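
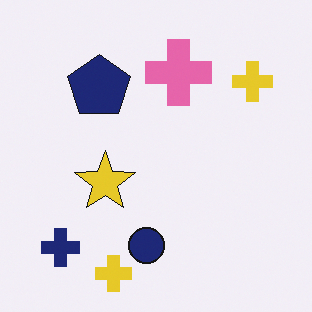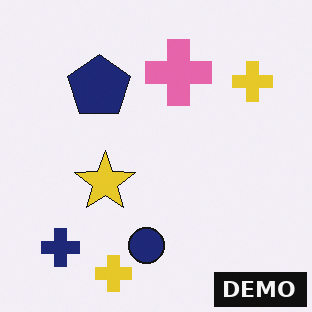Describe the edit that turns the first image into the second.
This is the original image watermarked with the text "DEMO" in the lower-right corner.

A dark label reading "DEMO" appears in the lower-right corner.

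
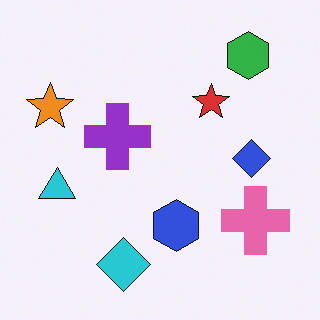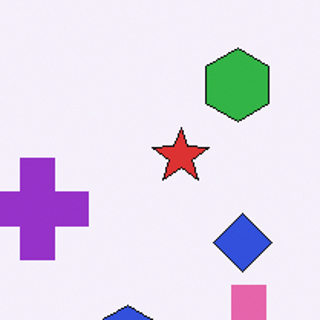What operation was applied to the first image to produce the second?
It was cropped to a modestly smaller region and rescaled.

The visible shapes are larger and the field of view is narrower; shapes near the original edges may be partly or wholly outside the frame — a crop-and-rescale.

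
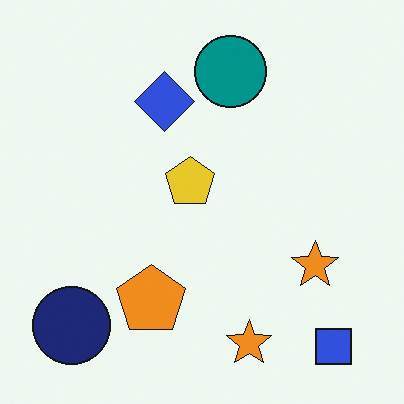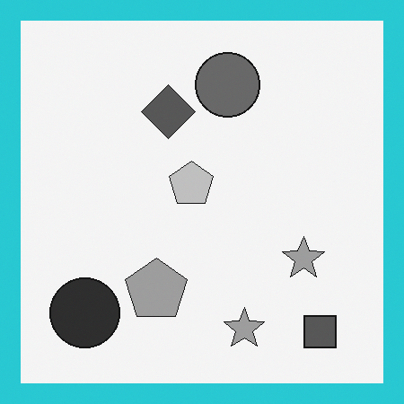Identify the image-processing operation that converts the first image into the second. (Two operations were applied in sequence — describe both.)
The transformation is: converted to grayscale, then framed with a cyan border.

All color is removed — every shape is now a shade of grey. A solid cyan frame runs around the edge of the second image, with the content slightly shrunk inside it.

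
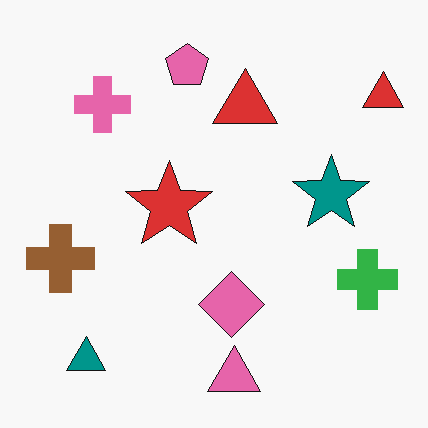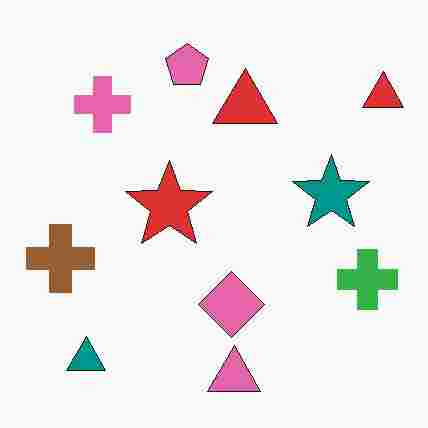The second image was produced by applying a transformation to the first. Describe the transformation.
The image was degraded with heavy JPEG compression.

Blocky 8×8 compression artifacts appear around shape edges and the flat background shows ringing — characteristic JPEG degradation.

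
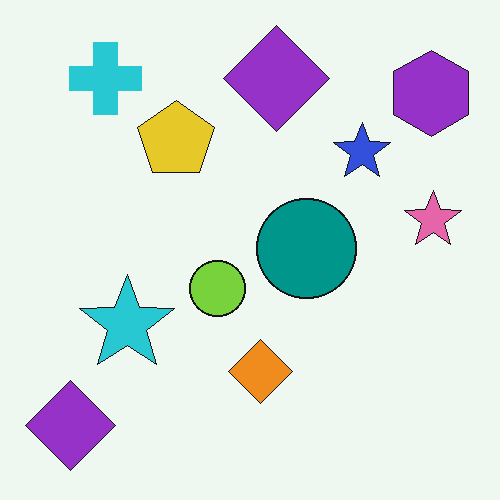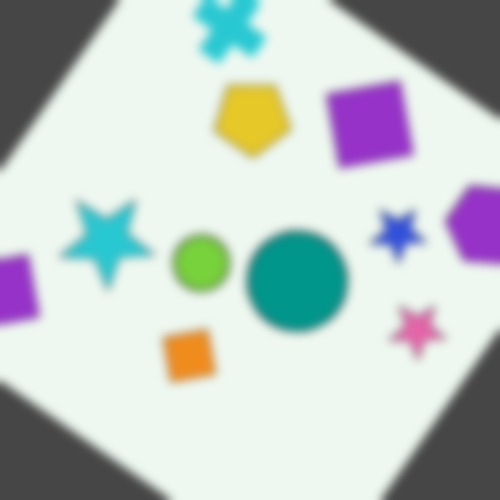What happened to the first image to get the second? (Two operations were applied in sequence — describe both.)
It was rotated clockwise by a large amount — several tens of degrees, then heavily blurred.

Every shape is tilted by the same angle and the image corners show triangular fill wedges — a whole-image rotation by a non-right angle. Shape edges and outlines are uniformly softened across the whole image.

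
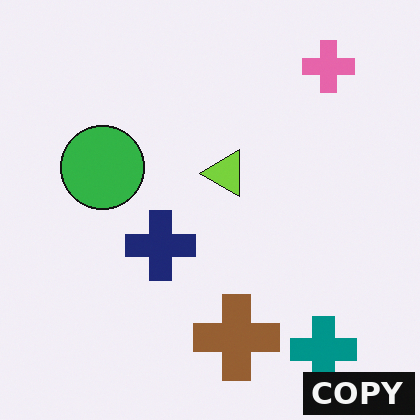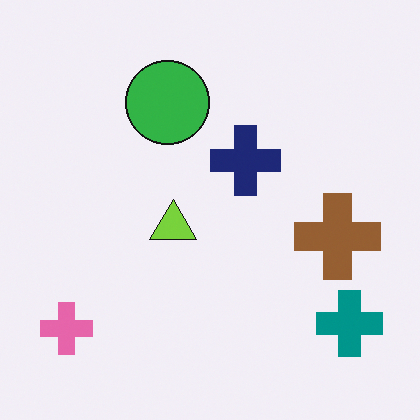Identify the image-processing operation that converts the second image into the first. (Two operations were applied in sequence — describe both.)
This is the original image transposed (reflected across the top-left ↔ bottom-right diagonal), then watermarked with the text "COPY" in the lower-right corner.

Shapes have swapped their row and column positions — what was in the top-right is now in the bottom-left — a diagonal reflection. A dark label reading "COPY" appears in the lower-right corner.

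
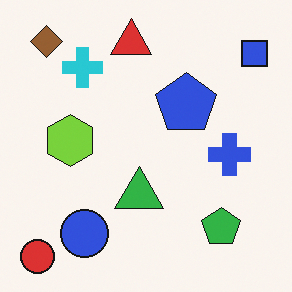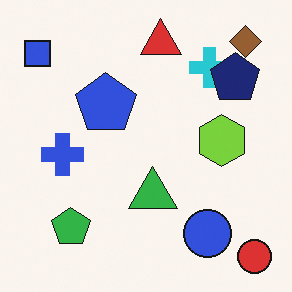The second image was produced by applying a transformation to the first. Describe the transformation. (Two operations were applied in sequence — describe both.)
This is the original image flipped horizontally (left ↔ right), then overlaid with an additional navy pentagon.

The red circle is in the bottom-left of the first image and the bottom-right of the second — shapes on opposite sides of the vertical midline have swapped in a mirror flip. A navy pentagon appears in the second image that is absent from the first.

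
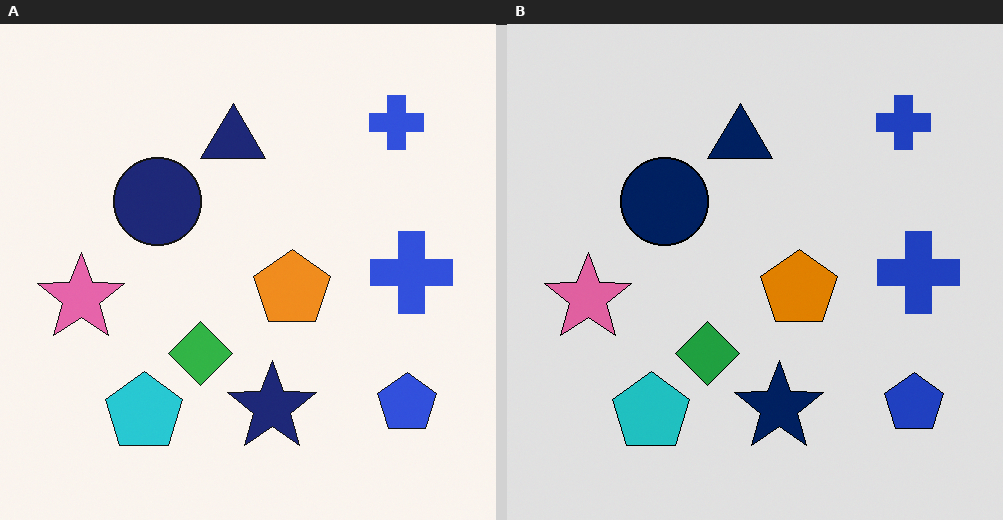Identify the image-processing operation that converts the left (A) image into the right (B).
Posterized to a reduced palette.

Each flat color has snapped to a coarser quantized level — most visibly, the near-white background has dropped to a flat grey.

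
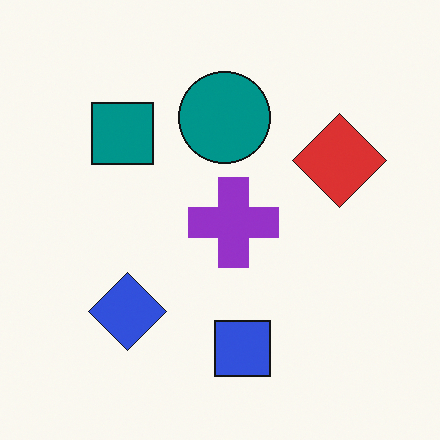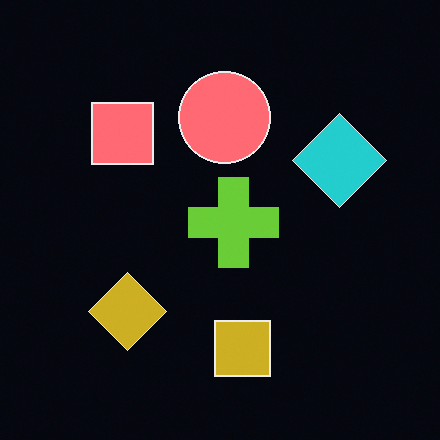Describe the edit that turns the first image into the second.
It was color-inverted (negative).

The light background has become dark and every shape's color is its complement — a photographic negative.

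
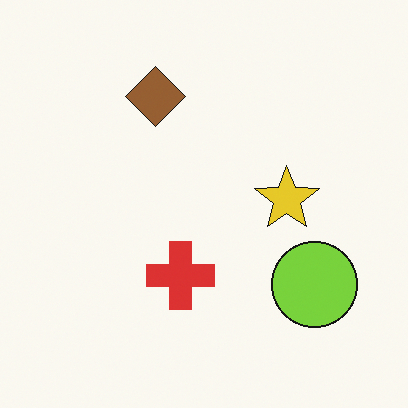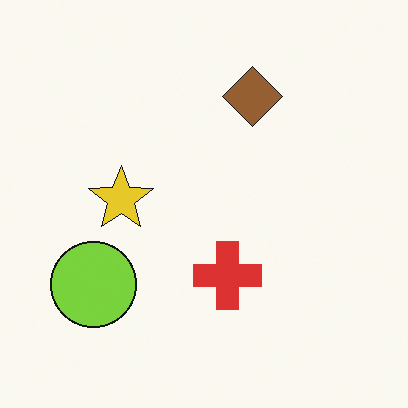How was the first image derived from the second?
The image was flipped horizontally (left ↔ right).

The lime circle is in the bottom-left of the second image and the bottom-right of the first — shapes on opposite sides of the vertical midline have swapped in a mirror flip.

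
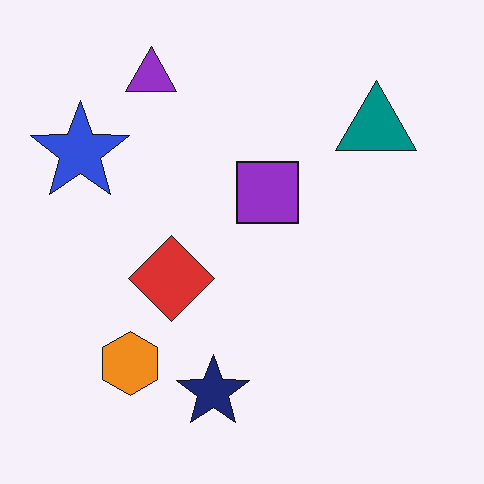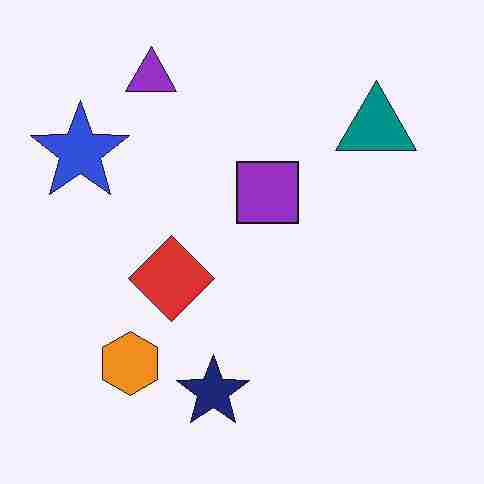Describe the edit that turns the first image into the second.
The transformation is: degraded with heavy JPEG compression.

Blocky 8×8 compression artifacts appear around shape edges and the flat background shows ringing — characteristic JPEG degradation.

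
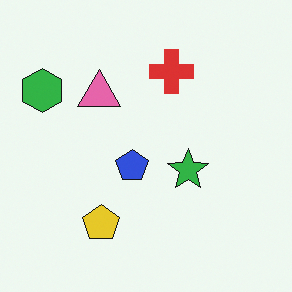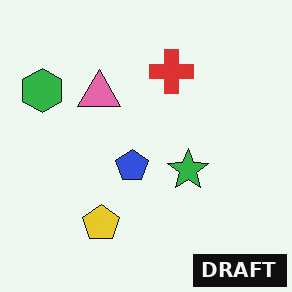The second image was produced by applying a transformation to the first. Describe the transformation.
The transformation is: watermarked with the text "DRAFT" in the lower-right corner.

A dark label reading "DRAFT" appears in the lower-right corner.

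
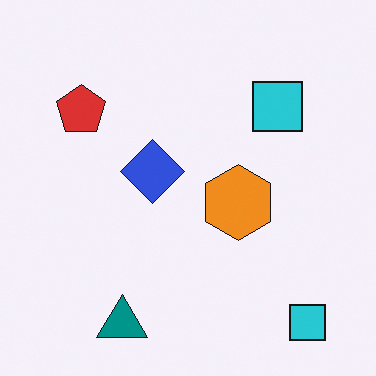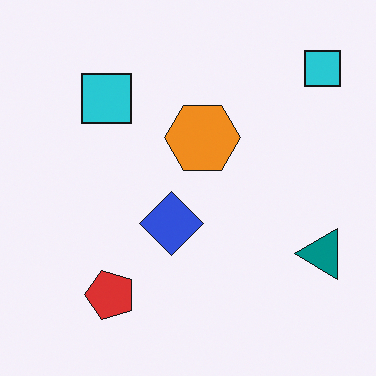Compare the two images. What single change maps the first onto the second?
It was rotated 90° counter-clockwise.

The teal triangle sits in the bottom-left of the first image and the bottom-right of the second — consistent with a whole-image 90° counter-clockwise rotation.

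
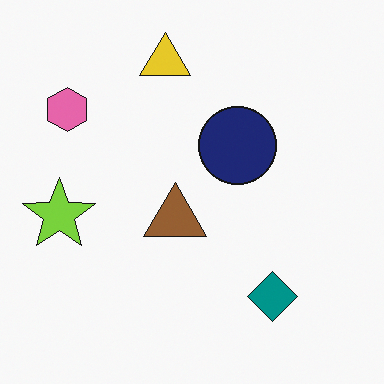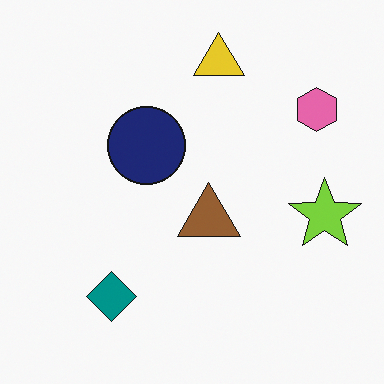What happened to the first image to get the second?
The second image is the first flipped horizontally (left ↔ right).

The lime star is in the left of the first image and the right of the second — shapes on opposite sides of the vertical midline have swapped in a mirror flip.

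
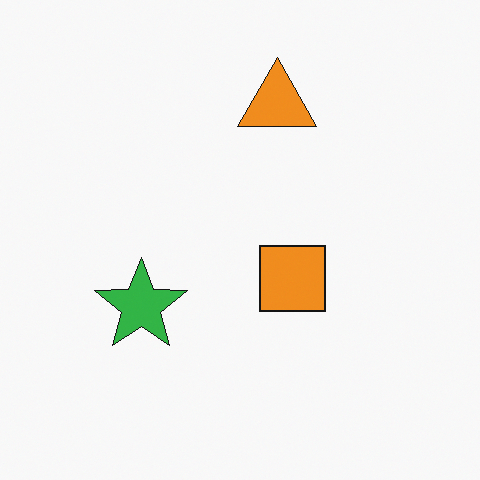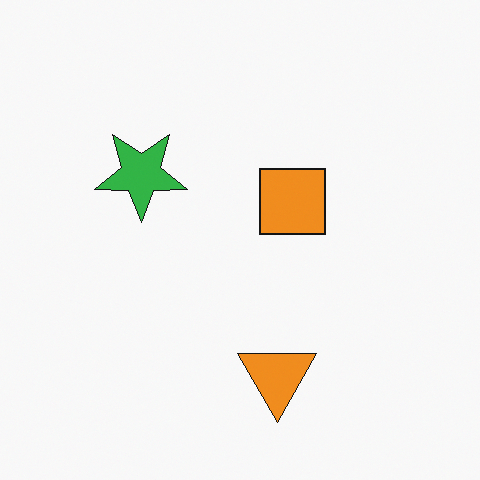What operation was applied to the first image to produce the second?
Flipped vertically (top ↔ bottom).

The orange triangle is in the top of the first image and the bottom of the second — shapes on opposite sides of the horizontal midline have swapped in a mirror flip.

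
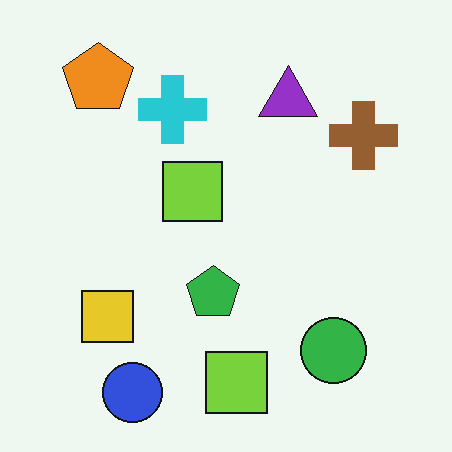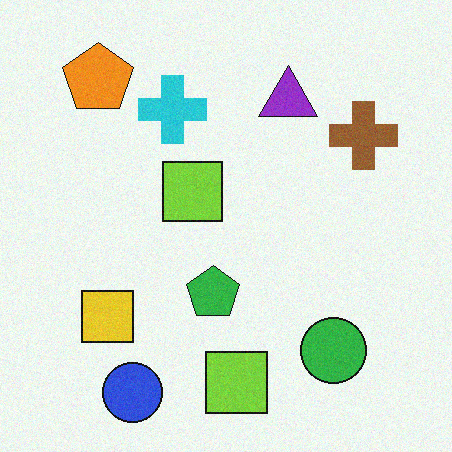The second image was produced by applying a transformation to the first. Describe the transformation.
Degraded with light additive noise.

Random speckle covers the whole image, including the flat background.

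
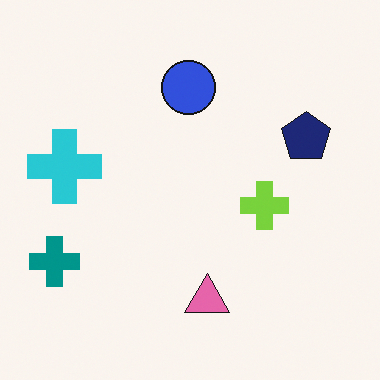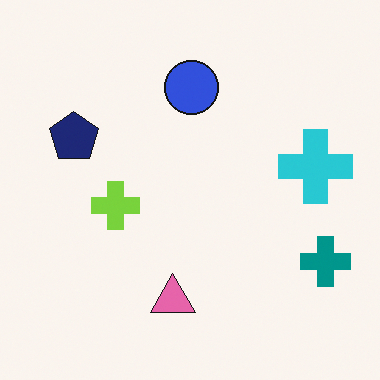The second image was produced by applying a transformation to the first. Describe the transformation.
It was flipped horizontally (left ↔ right).

The teal cross is in the bottom-left of the first image and the bottom-right of the second — shapes on opposite sides of the vertical midline have swapped in a mirror flip.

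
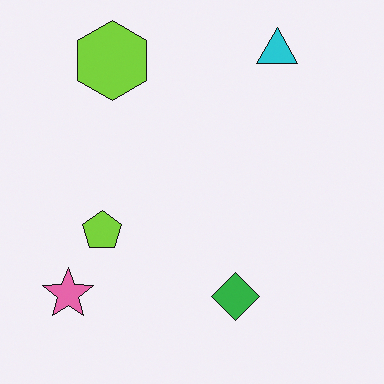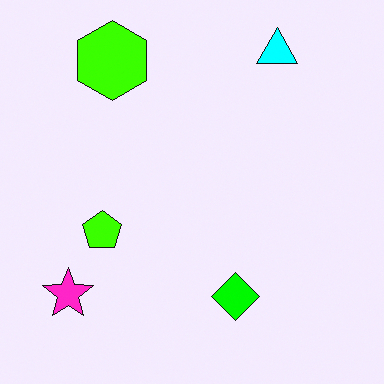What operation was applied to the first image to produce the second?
The transformation is: made much more vivid (saturation change).

All colors are more vivid — a global saturation change.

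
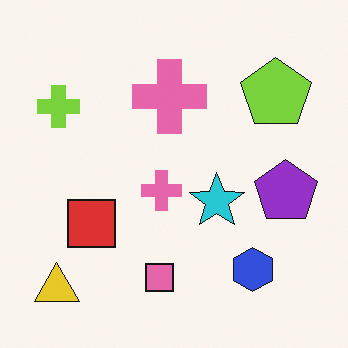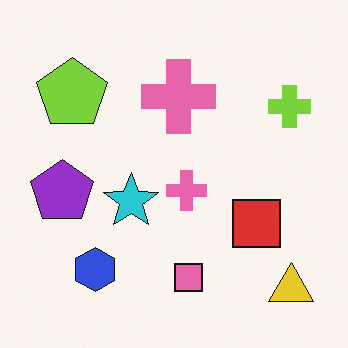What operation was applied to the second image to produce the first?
Flipped horizontally (left ↔ right).

The yellow triangle is in the bottom-right of the second image and the bottom-left of the first — shapes on opposite sides of the vertical midline have swapped in a mirror flip.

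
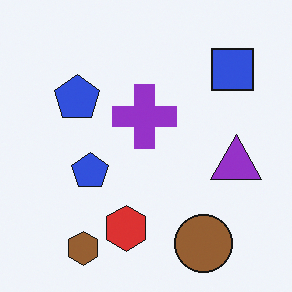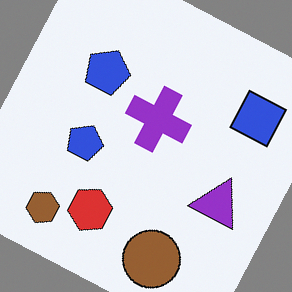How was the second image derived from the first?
It was rotated clockwise by a clearly visible amount.

Every shape is tilted by the same angle and the image corners show triangular fill wedges — a whole-image rotation by a non-right angle.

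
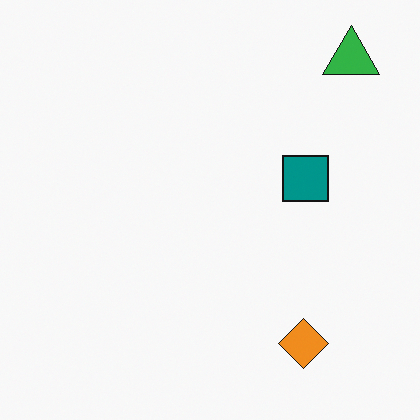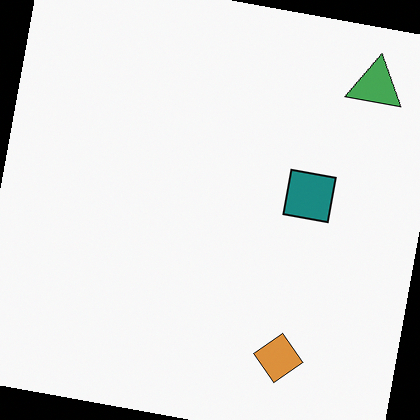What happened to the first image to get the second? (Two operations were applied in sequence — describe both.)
It was slightly desaturated, then rotated clockwise by a slight angle.

All colors are more muted and greyish — a global saturation change. Every shape is tilted by the same angle and the image corners show triangular fill wedges — a whole-image rotation by a non-right angle.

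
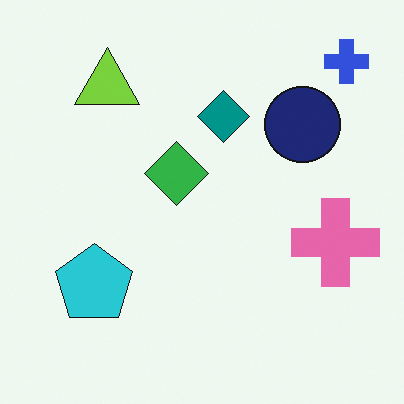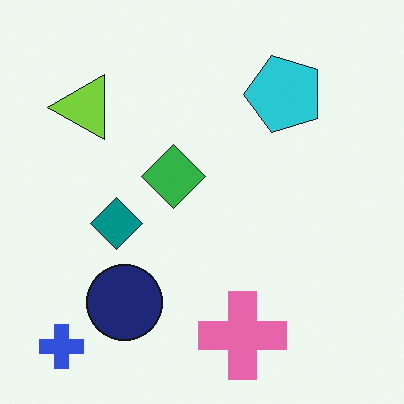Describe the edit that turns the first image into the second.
The transformation is: transposed (reflected across the top-left ↔ bottom-right diagonal).

Shapes have swapped their row and column positions — what was in the top-right is now in the bottom-left — a diagonal reflection.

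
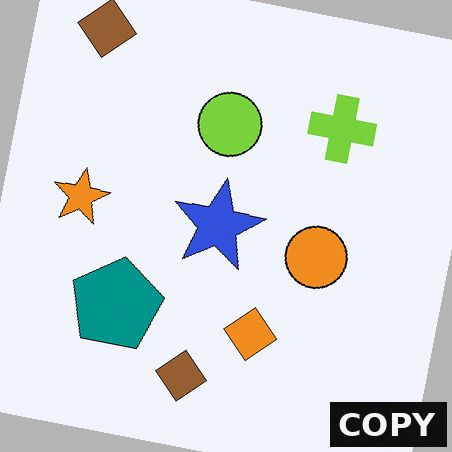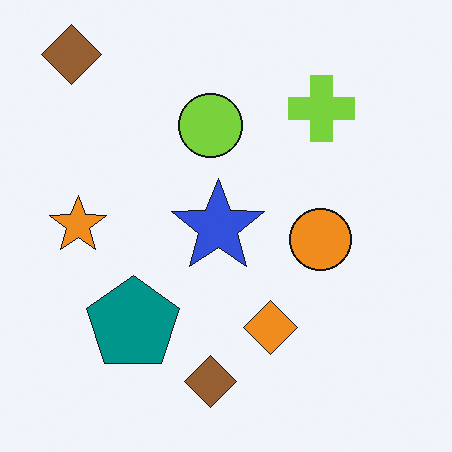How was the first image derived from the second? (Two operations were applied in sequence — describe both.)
This is the original image rotated clockwise by a slight angle, then watermarked with the text "COPY" in the lower-right corner.

Every shape is tilted by the same angle and the image corners show triangular fill wedges — a whole-image rotation by a non-right angle. A dark label reading "COPY" appears in the lower-right corner.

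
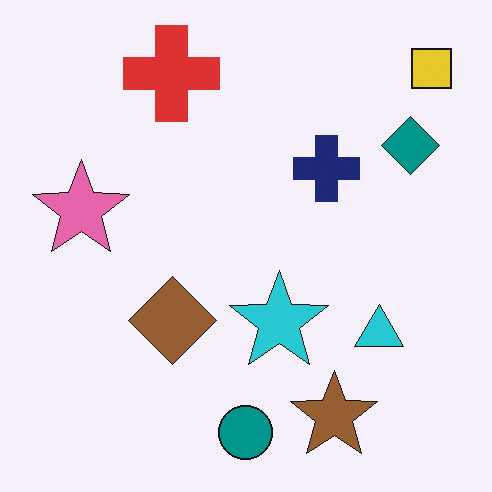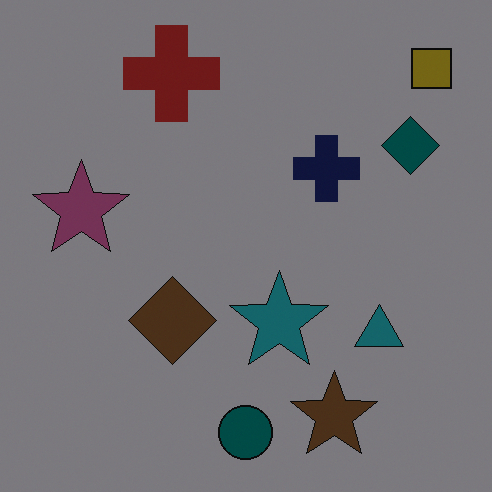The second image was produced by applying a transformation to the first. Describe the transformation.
The image was noticeably darkened.

Every pixel — background and shapes alike — is uniformly darkened.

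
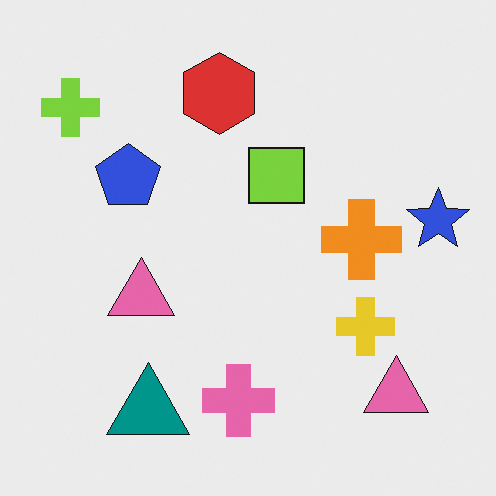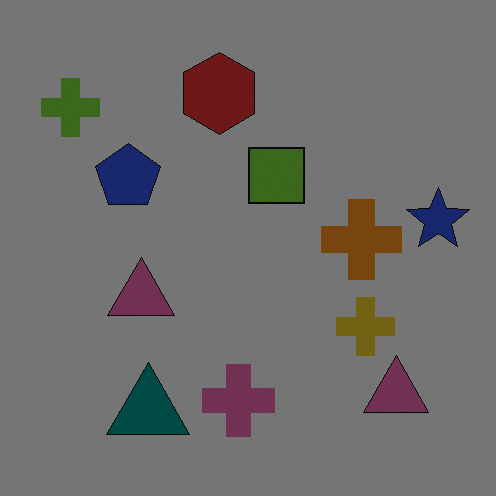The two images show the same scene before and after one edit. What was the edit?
It was darkened a lot.

Every pixel — background and shapes alike — is uniformly darkened.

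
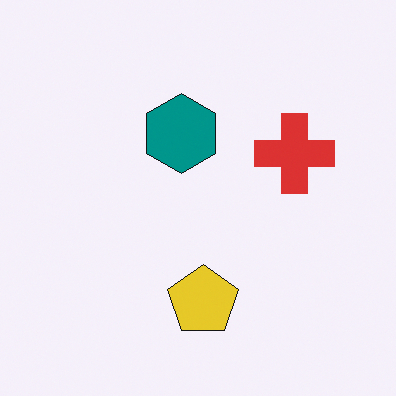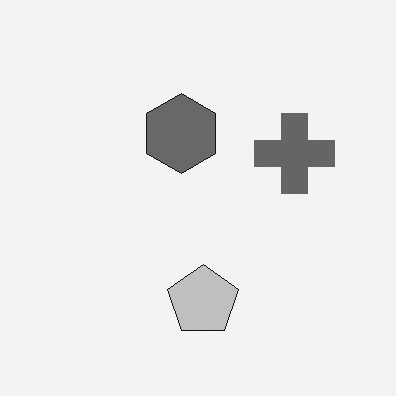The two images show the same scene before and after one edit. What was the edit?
The second image is the first converted to grayscale.

All color is removed — every shape is now a shade of grey.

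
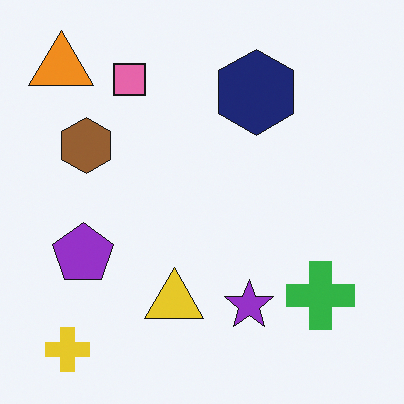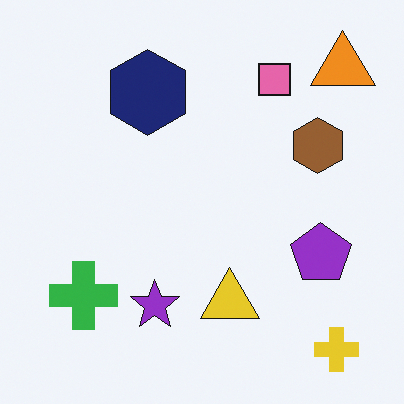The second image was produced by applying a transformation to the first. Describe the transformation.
Flipped horizontally (left ↔ right).

The orange triangle is in the top-left of the first image and the top-right of the second — shapes on opposite sides of the vertical midline have swapped in a mirror flip.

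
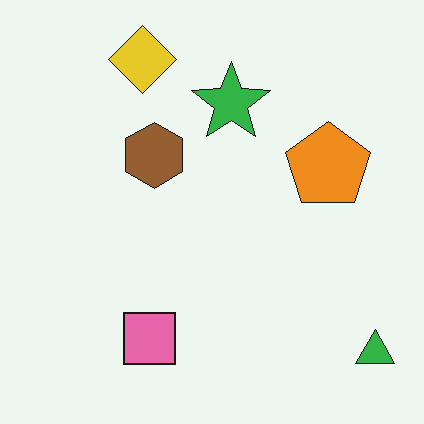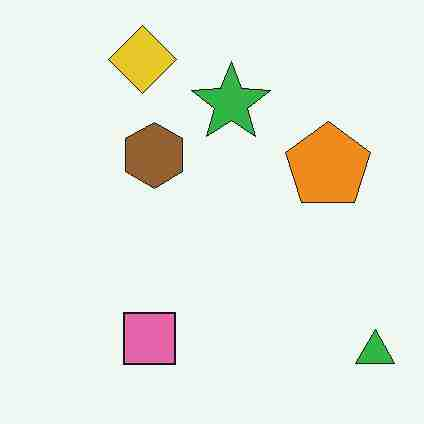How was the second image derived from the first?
Degraded with heavy JPEG compression.

Blocky 8×8 compression artifacts appear around shape edges and the flat background shows ringing — characteristic JPEG degradation.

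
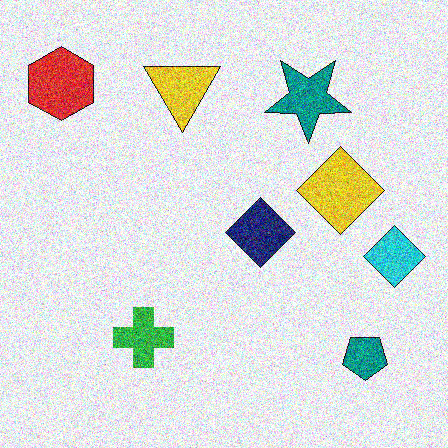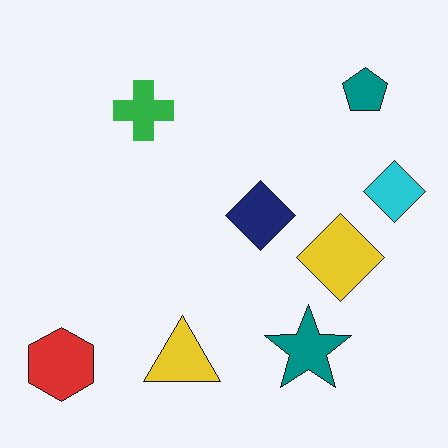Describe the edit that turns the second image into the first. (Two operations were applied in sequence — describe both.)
The transformation is: degraded with strong gaussian noise, then flipped vertically (top ↔ bottom).

Random speckle covers the whole image, including the flat background. The red hexagon is in the bottom-left of the second image and the top-left of the first — shapes on opposite sides of the horizontal midline have swapped in a mirror flip.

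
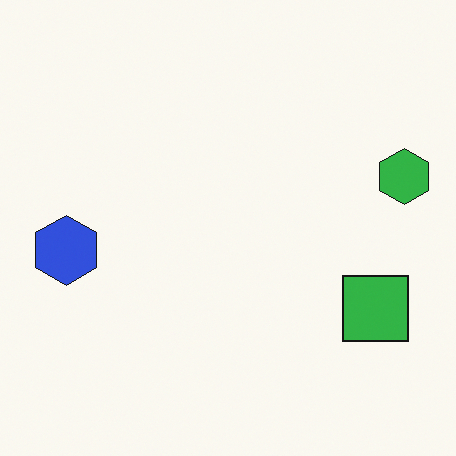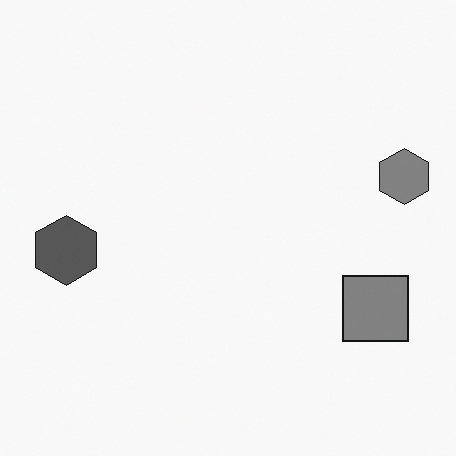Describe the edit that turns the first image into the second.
It was converted to grayscale.

All color is removed — every shape is now a shade of grey.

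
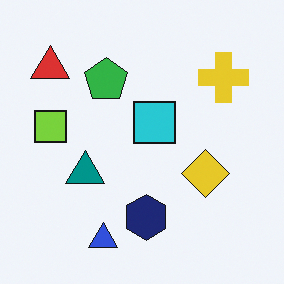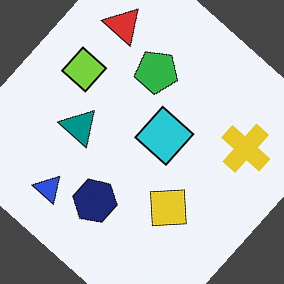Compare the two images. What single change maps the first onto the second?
The second image is the first rotated clockwise by a large amount — several tens of degrees.

Every shape is tilted by the same angle and the image corners show triangular fill wedges — a whole-image rotation by a non-right angle.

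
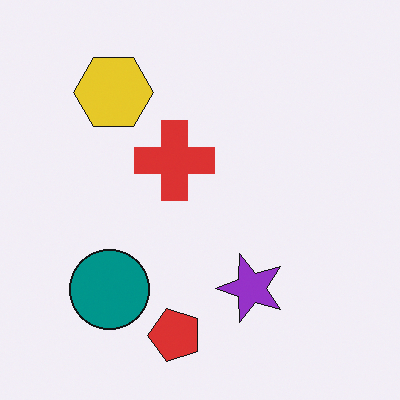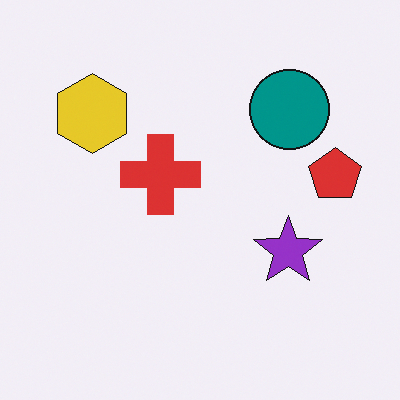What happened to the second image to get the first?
The image was transposed (reflected across the top-left ↔ bottom-right diagonal).

Shapes have swapped their row and column positions — what was in the top-right is now in the bottom-left — a diagonal reflection.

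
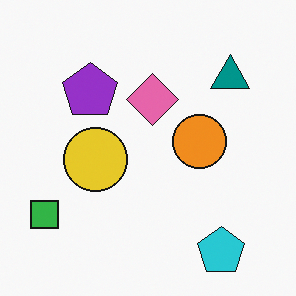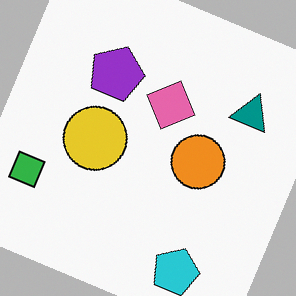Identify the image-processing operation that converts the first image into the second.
This is the original image rotated clockwise by a moderate amount.

Every shape is tilted by the same angle and the image corners show triangular fill wedges — a whole-image rotation by a non-right angle.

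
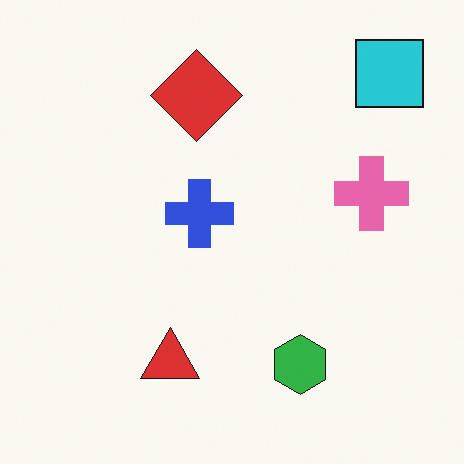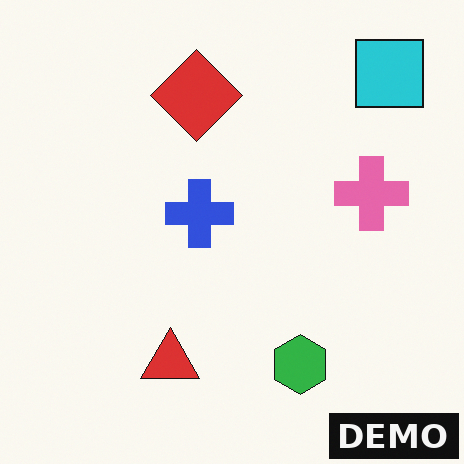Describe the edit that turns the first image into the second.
It was watermarked with the text "DEMO" in the lower-right corner.

A dark label reading "DEMO" appears in the lower-right corner.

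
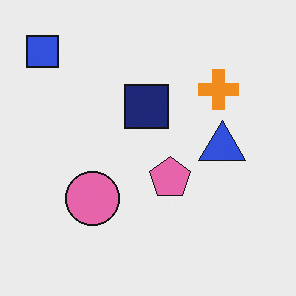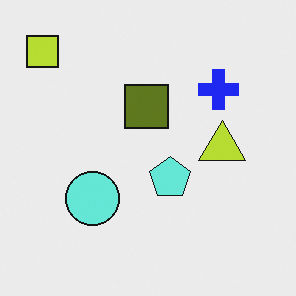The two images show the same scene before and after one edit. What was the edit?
It was hue-shifted by a large amount.

Every shape's color has rotated by the same amount around the hue wheel — a uniform hue shift.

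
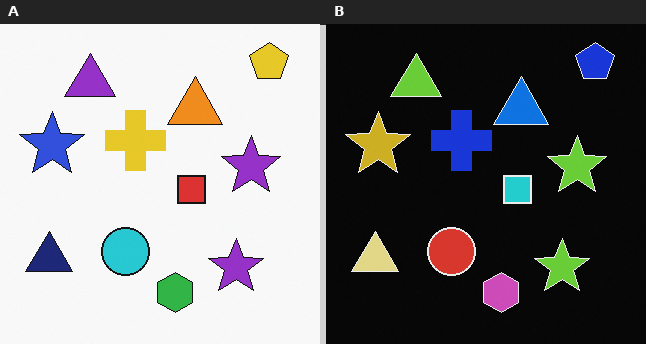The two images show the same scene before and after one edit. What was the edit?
It was color-inverted (negative).

The light background has become dark and every shape's color is its complement — a photographic negative.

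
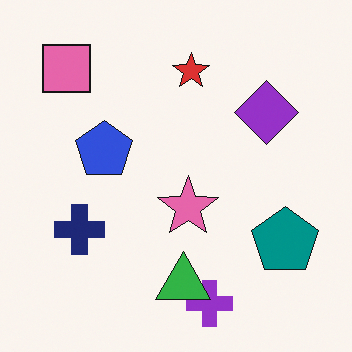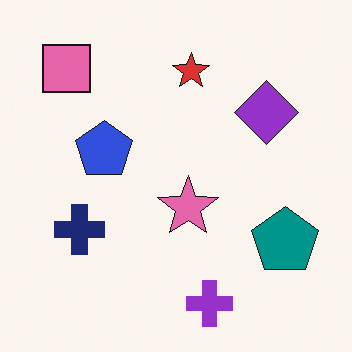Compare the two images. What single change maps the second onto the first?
The first image is the second overlaid with an additional green triangle.

A green triangle appears in the first image that is absent from the second.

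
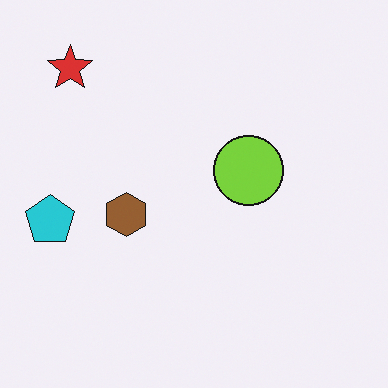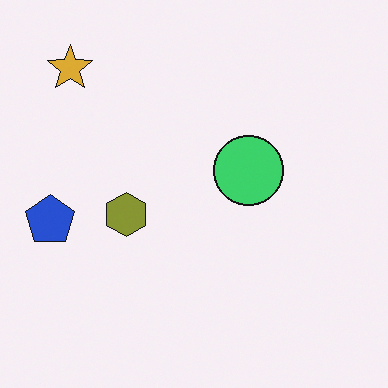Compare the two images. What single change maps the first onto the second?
The transformation is: hue-shifted by a small amount.

Every shape's color has rotated by the same amount around the hue wheel — a uniform hue shift.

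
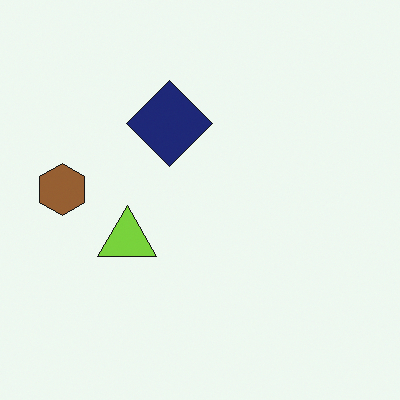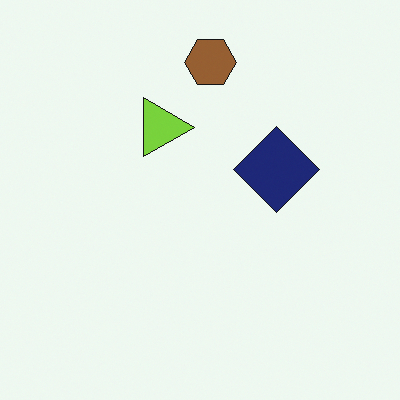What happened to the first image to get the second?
The second image is the first rotated 90° clockwise.

The brown hexagon sits in the left of the first image and the top of the second — consistent with a whole-image 90° clockwise rotation.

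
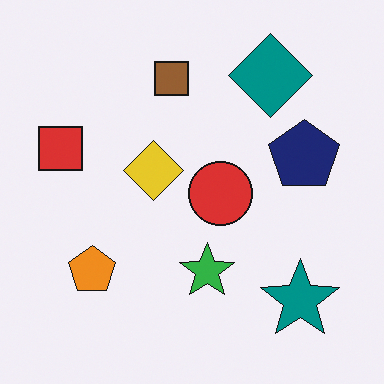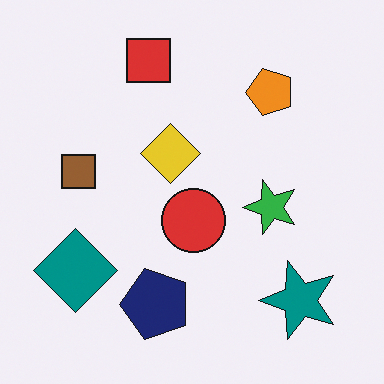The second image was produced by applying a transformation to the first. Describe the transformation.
The second image is the first transposed (reflected across the top-left ↔ bottom-right diagonal).

Shapes have swapped their row and column positions — what was in the top-right is now in the bottom-left — a diagonal reflection.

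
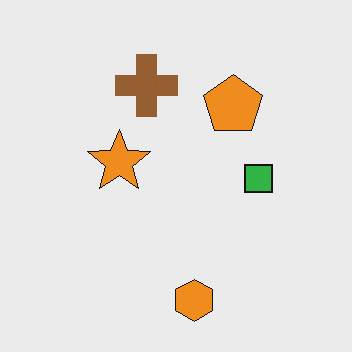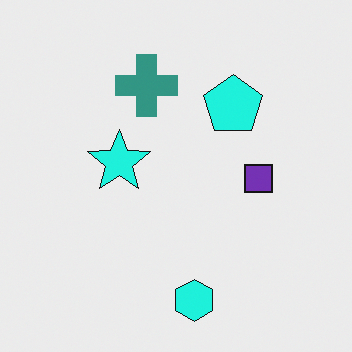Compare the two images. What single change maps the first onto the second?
This is the original image hue-shifted by a moderate amount.

Every shape's color has rotated by the same amount around the hue wheel — a uniform hue shift.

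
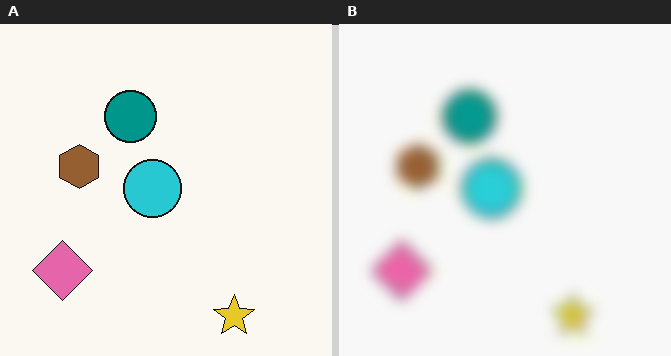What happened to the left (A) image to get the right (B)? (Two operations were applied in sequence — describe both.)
The image was degraded with heavy JPEG compression, then strongly gaussian-blurred.

Blocky 8×8 compression artifacts appear around shape edges and the flat background shows ringing — characteristic JPEG degradation. Shape edges and outlines are uniformly softened across the whole image.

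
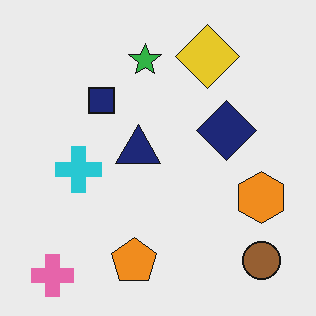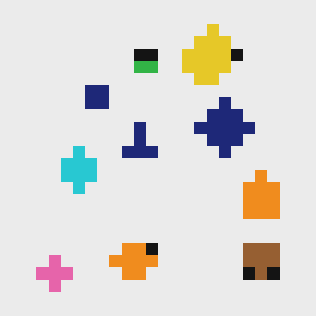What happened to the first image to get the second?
The image was heavily pixelated into large blocks.

Shapes are reduced to large square blocks; fine edges and outlines are lost — a downscale-then-upscale (mosaic) effect.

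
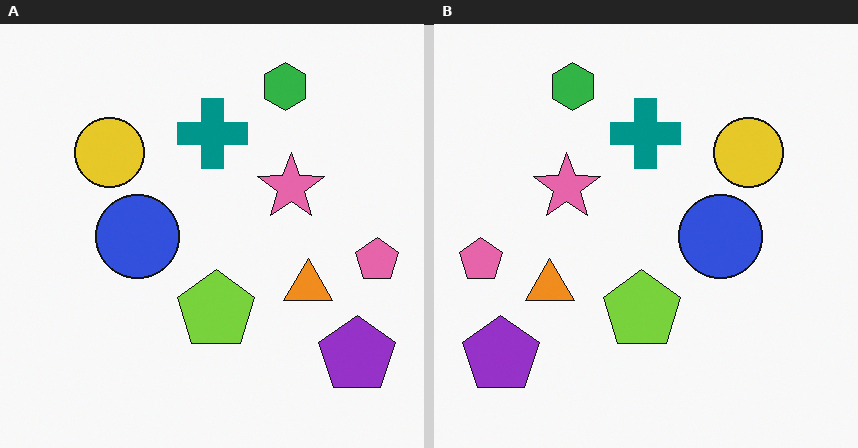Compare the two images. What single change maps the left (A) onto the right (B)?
The right (B) image is the left (A) flipped horizontally (left ↔ right).

The pink pentagon is in the right of the left (A) image and the left of the right (B) — shapes on opposite sides of the vertical midline have swapped in a mirror flip.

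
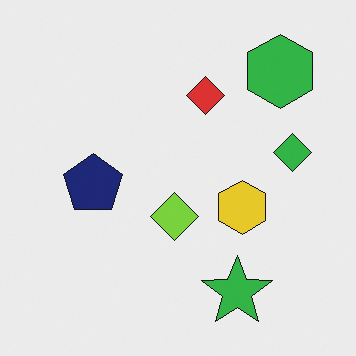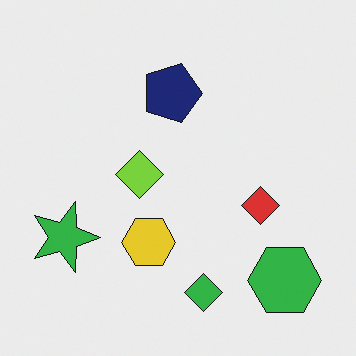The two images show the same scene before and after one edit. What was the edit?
The second image is the first rotated 90° clockwise.

The green hexagon sits in the top-right of the first image and the bottom-right of the second — consistent with a whole-image 90° clockwise rotation.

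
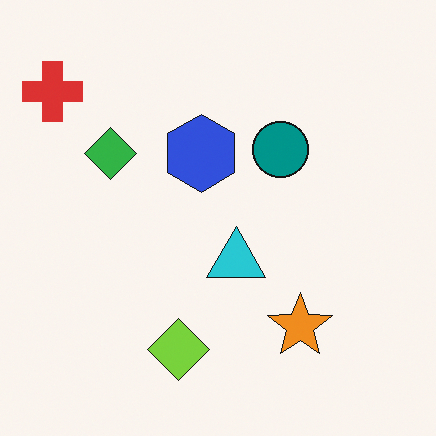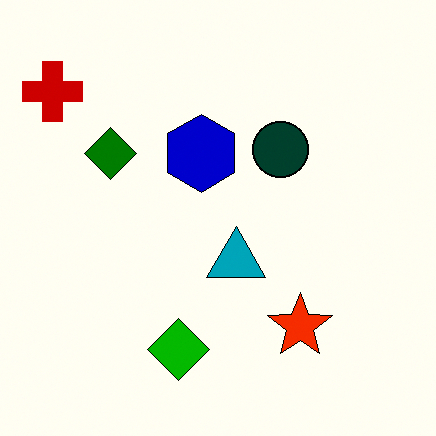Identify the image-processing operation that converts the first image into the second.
It was given much higher contrast.

Tones are pushed away from mid-grey across the whole image — a global contrast change.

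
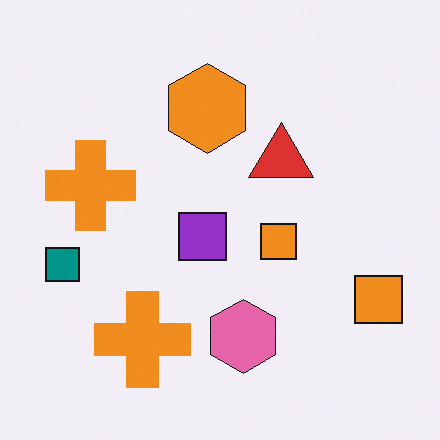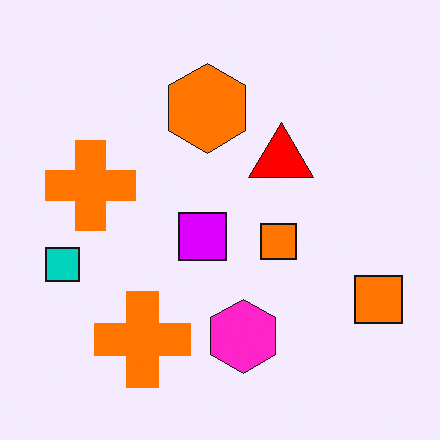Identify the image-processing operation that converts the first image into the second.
The image was made much more vivid (saturation change).

All colors are more vivid — a global saturation change.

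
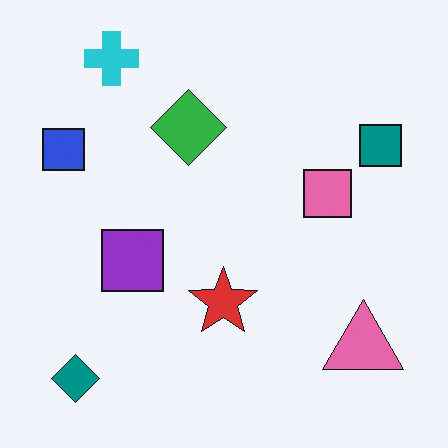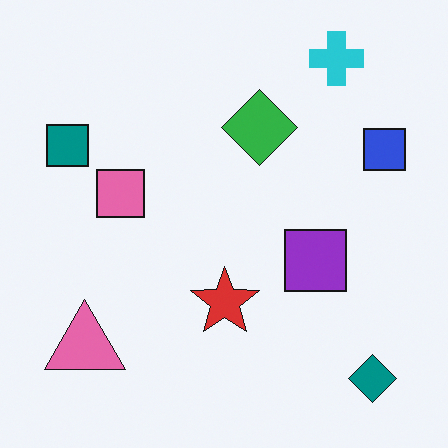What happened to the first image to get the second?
Flipped horizontally (left ↔ right).

The blue square is in the top-left of the first image and the top-right of the second — shapes on opposite sides of the vertical midline have swapped in a mirror flip.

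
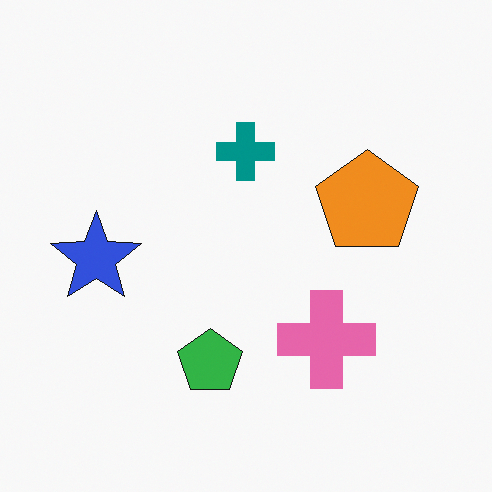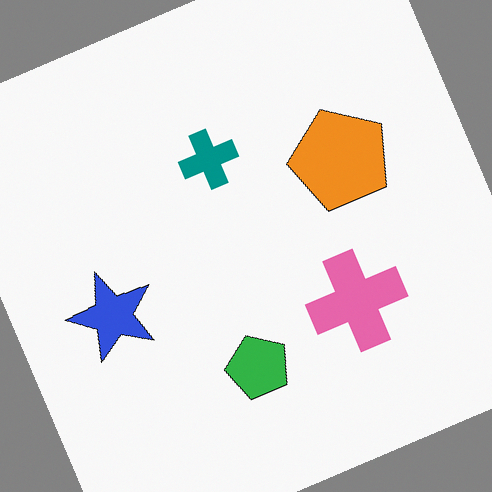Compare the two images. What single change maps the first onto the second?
The image was rotated counter-clockwise by a clearly visible amount.

Every shape is tilted by the same angle and the image corners show triangular fill wedges — a whole-image rotation by a non-right angle.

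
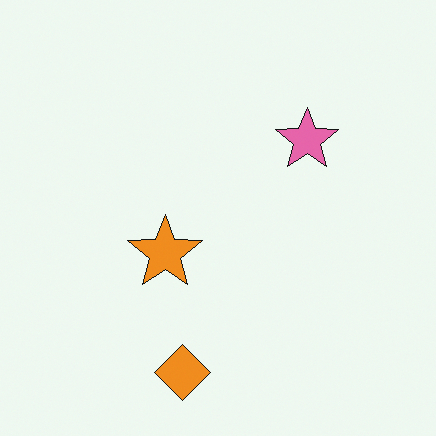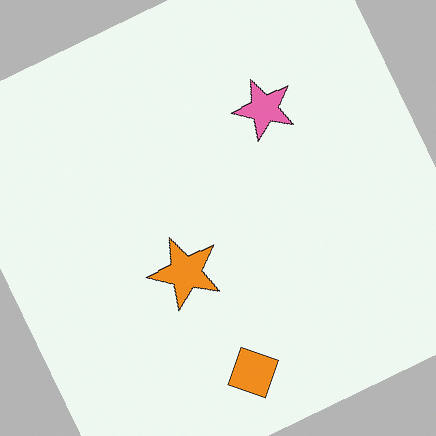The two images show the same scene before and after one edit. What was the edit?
This is the original image rotated counter-clockwise by a clearly visible amount.

Every shape is tilted by the same angle and the image corners show triangular fill wedges — a whole-image rotation by a non-right angle.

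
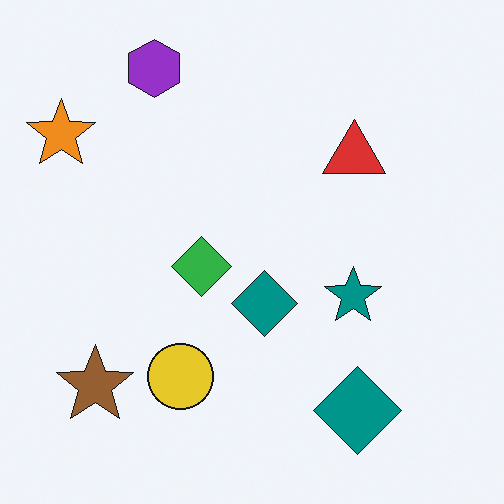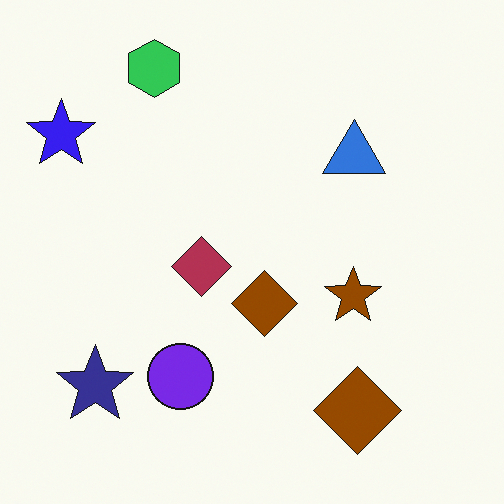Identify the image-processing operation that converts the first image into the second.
The transformation is: hue-shifted by a large amount.

Every shape's color has rotated by the same amount around the hue wheel — a uniform hue shift.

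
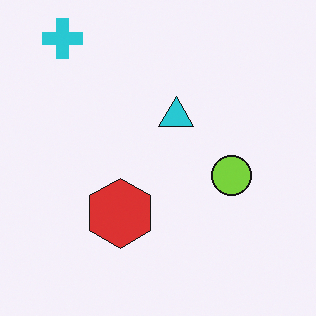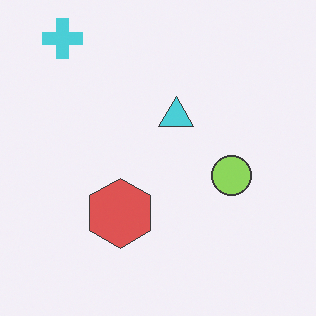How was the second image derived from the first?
Given slightly reduced contrast.

Tones are pushed toward mid-grey across the whole image — a global contrast change.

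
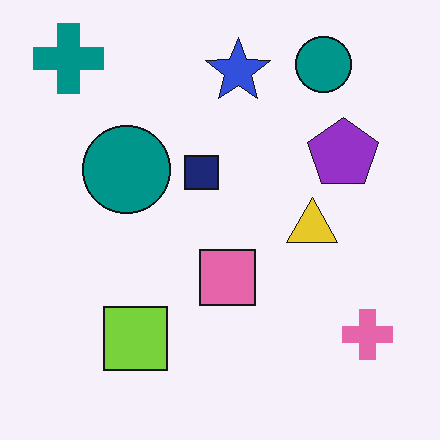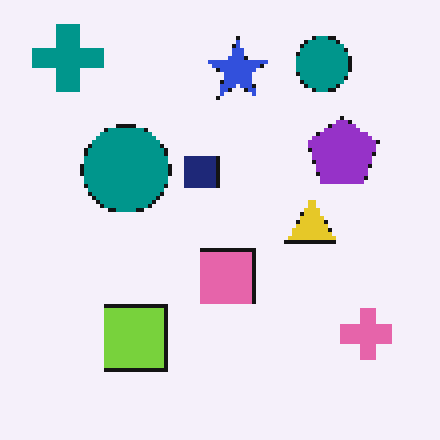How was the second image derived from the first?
This is the original image lightly pixelated (a mild mosaic effect).

Shapes are reduced to large square blocks; fine edges and outlines are lost — a downscale-then-upscale (mosaic) effect.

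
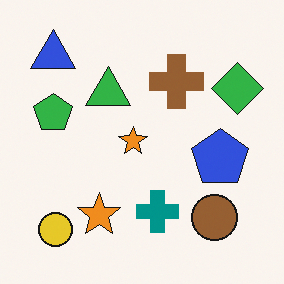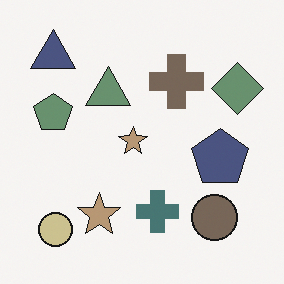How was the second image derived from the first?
The transformation is: made much more muted (saturation change).

All colors are more muted and greyish — a global saturation change.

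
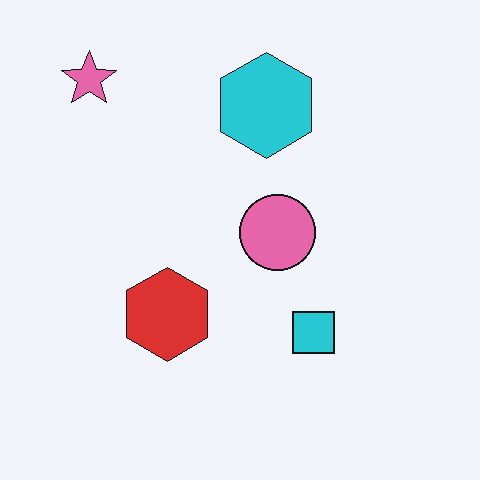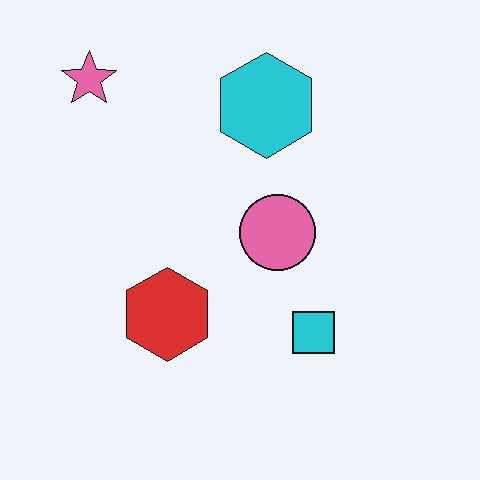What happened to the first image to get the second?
This is the original image JPEG-compressed with visible artifacts.

Blocky 8×8 compression artifacts appear around shape edges and the flat background shows ringing — characteristic JPEG degradation.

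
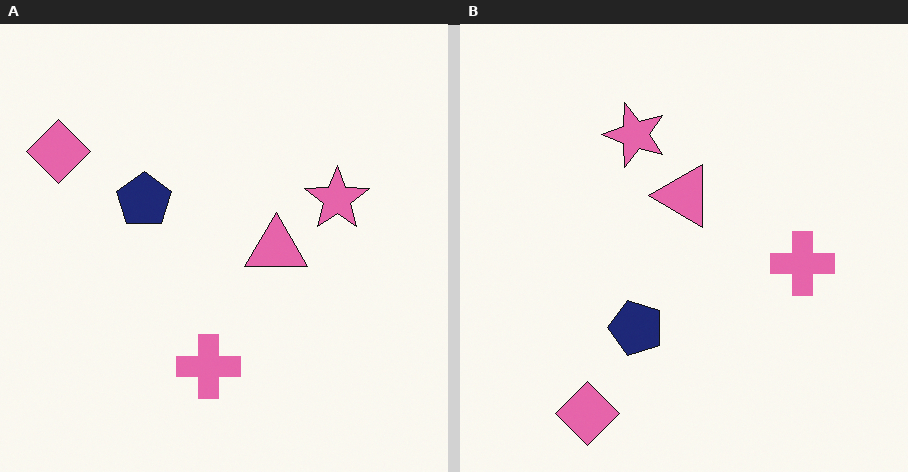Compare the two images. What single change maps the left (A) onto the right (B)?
The image was rotated 90° counter-clockwise.

The pink diamond sits in the top-left of the left (A) image and the bottom-left of the right (B) — consistent with a whole-image 90° counter-clockwise rotation.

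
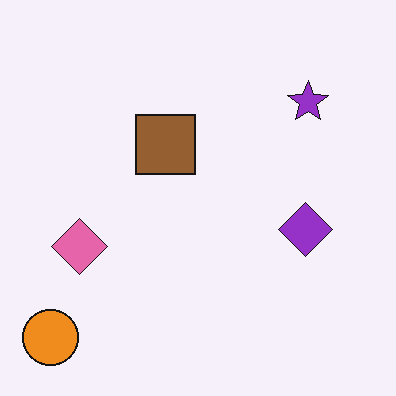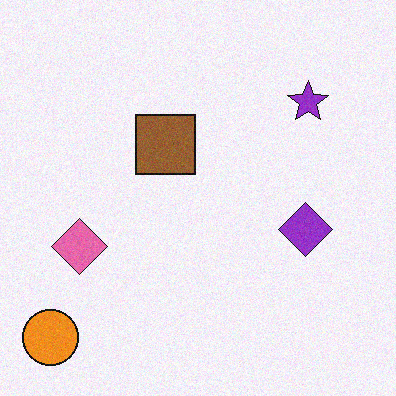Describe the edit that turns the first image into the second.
This is the original image degraded with subtle gaussian noise.

Random speckle covers the whole image, including the flat background.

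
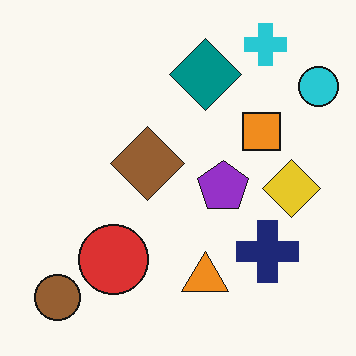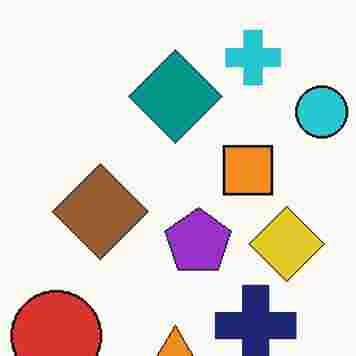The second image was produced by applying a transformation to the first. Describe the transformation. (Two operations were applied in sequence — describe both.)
It was cropped to a modestly smaller region and rescaled, then heavily JPEG-compressed with obvious blocking artifacts.

The visible shapes are larger and the field of view is narrower; shapes near the original edges may be partly or wholly outside the frame — a crop-and-rescale. Blocky 8×8 compression artifacts appear around shape edges and the flat background shows ringing — characteristic JPEG degradation.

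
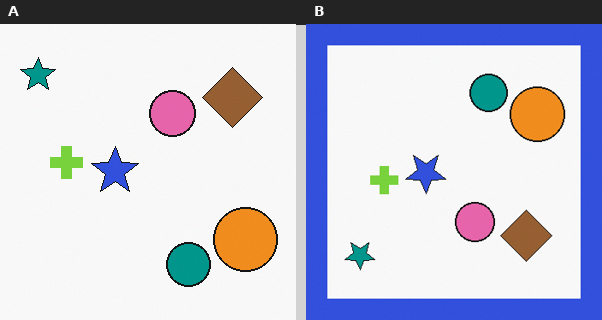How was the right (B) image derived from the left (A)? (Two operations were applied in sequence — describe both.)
Flipped vertically (top ↔ bottom), then framed with a blue border.

The teal star is in the top-left of the left (A) image and the bottom-left of the right (B) — shapes on opposite sides of the horizontal midline have swapped in a mirror flip. A solid blue frame runs around the edge of the right (B) image, with the content slightly shrunk inside it.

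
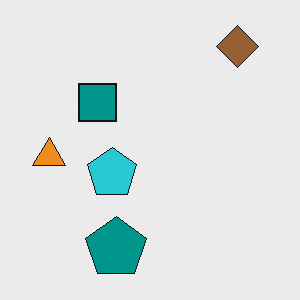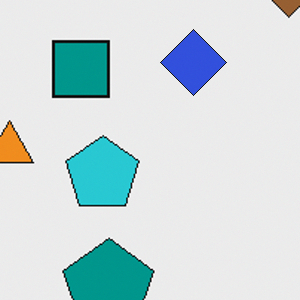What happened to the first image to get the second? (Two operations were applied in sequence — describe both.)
It was cropped slightly and scaled back up, then overlaid with an additional blue diamond.

The visible shapes are larger and the field of view is narrower; shapes near the original edges may be partly or wholly outside the frame — a crop-and-rescale. A blue diamond appears in the second image that is absent from the first.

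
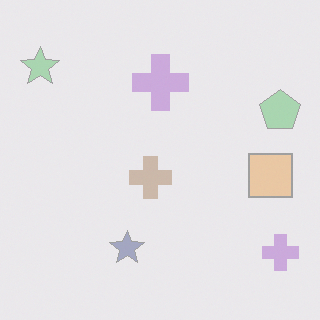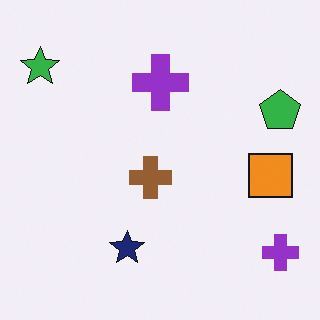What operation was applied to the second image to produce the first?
This is the original image given much lower contrast.

Tones are pushed toward mid-grey across the whole image — a global contrast change.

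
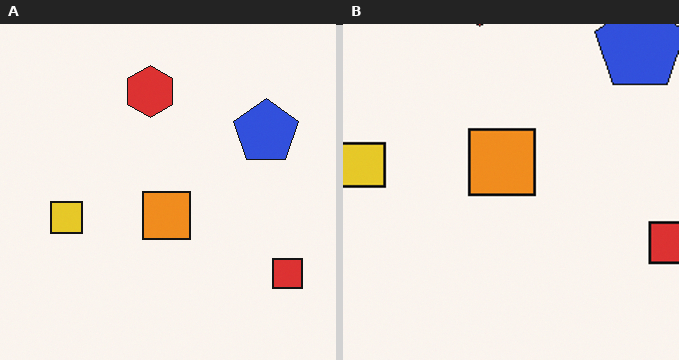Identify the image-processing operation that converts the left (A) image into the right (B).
It was cropped slightly and scaled back up.

The visible shapes are larger and the field of view is narrower; shapes near the original edges may be partly or wholly outside the frame — a crop-and-rescale.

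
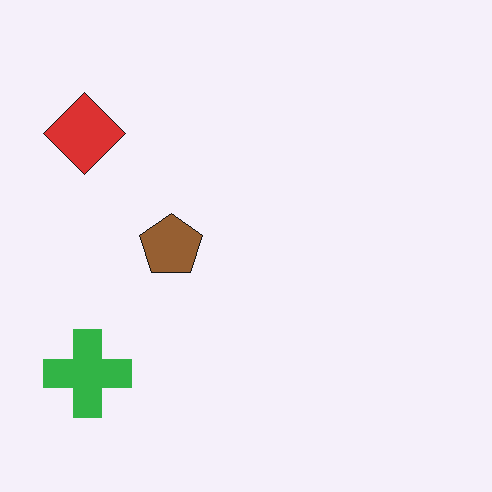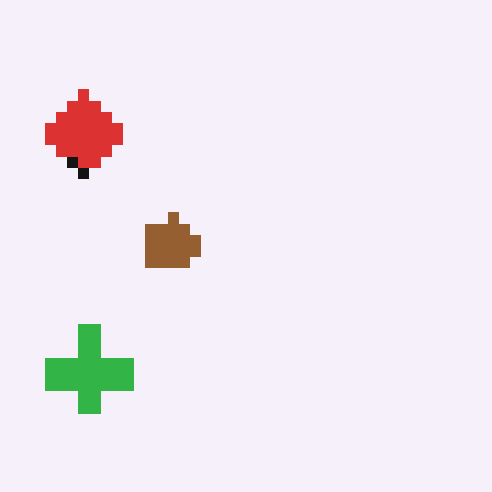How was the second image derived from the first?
The second image is the first heavily pixelated into large blocks.

Shapes are reduced to large square blocks; fine edges and outlines are lost — a downscale-then-upscale (mosaic) effect.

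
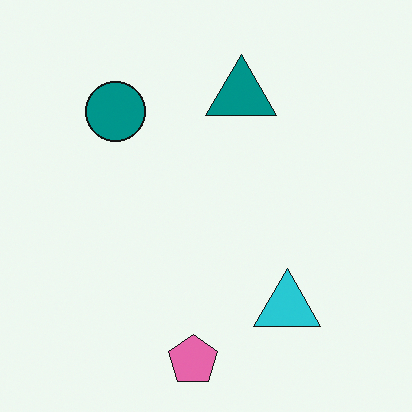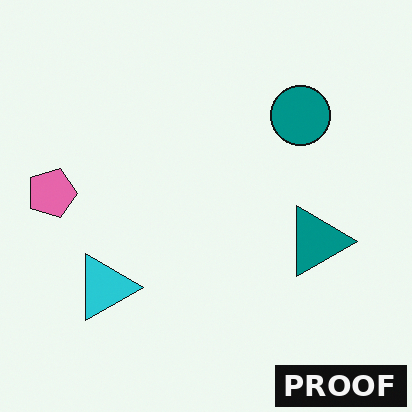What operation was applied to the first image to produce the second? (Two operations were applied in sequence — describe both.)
This is the original image rotated 90° clockwise, then watermarked with the text "PROOF" in the lower-right corner.

The pink pentagon sits in the bottom of the first image and the left of the second — consistent with a whole-image 90° clockwise rotation. A dark label reading "PROOF" appears in the lower-right corner.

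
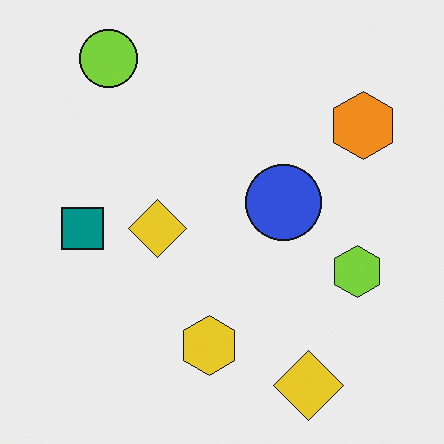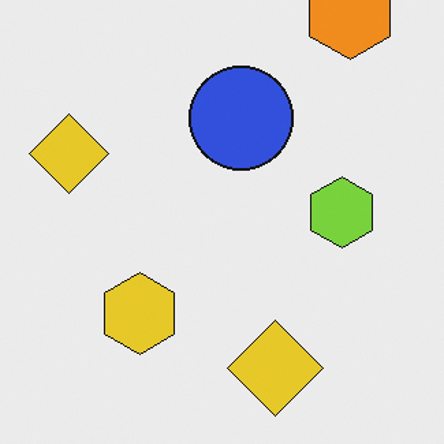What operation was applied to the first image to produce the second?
It was cropped slightly and scaled back up.

The visible shapes are larger and the field of view is narrower; shapes near the original edges may be partly or wholly outside the frame — a crop-and-rescale.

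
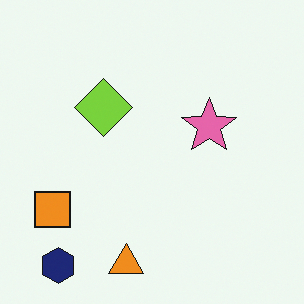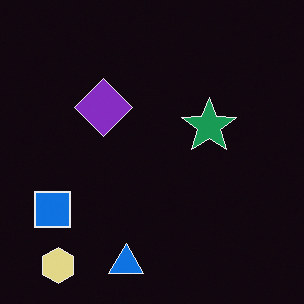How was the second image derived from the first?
Color-inverted (negative).

The light background has become dark and every shape's color is its complement — a photographic negative.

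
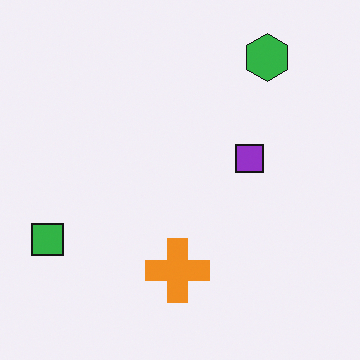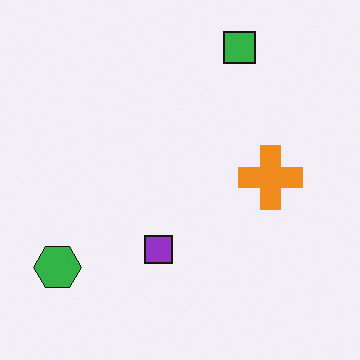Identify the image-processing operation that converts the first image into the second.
The transformation is: transposed (reflected across the top-left ↔ bottom-right diagonal).

Shapes have swapped their row and column positions — what was in the top-right is now in the bottom-left — a diagonal reflection.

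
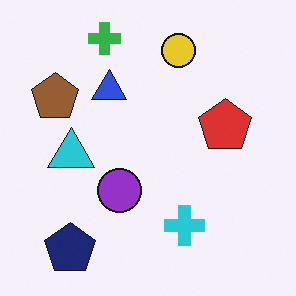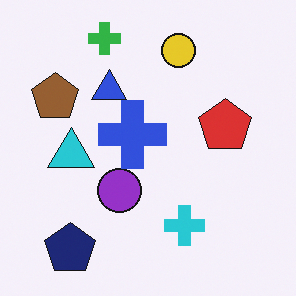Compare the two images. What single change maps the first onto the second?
The image was overlaid with an additional blue cross.

A blue cross appears in the second image that is absent from the first.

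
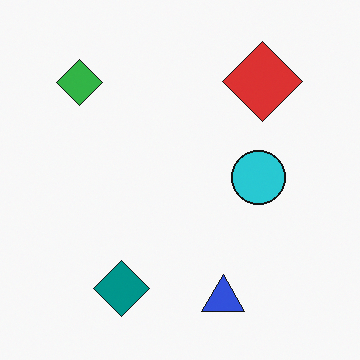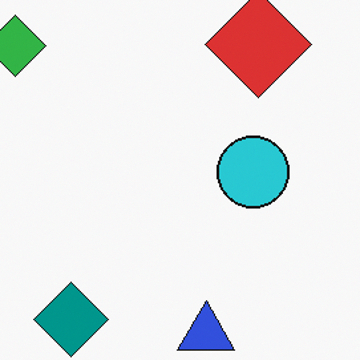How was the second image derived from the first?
This is the original image cropped slightly and scaled back up.

The visible shapes are larger and the field of view is narrower; shapes near the original edges may be partly or wholly outside the frame — a crop-and-rescale.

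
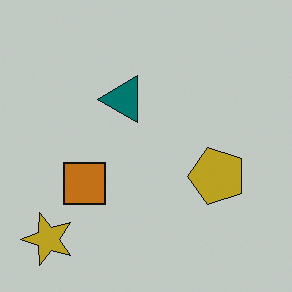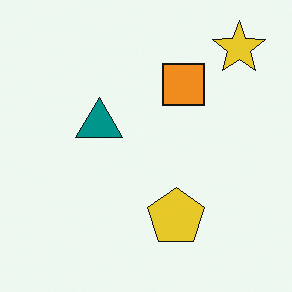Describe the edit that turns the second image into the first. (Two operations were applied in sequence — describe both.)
The image was darkened a little, then transposed (reflected across the top-left ↔ bottom-right diagonal).

Every pixel — background and shapes alike — is uniformly darkened. Shapes have swapped their row and column positions — what was in the top-right is now in the bottom-left — a diagonal reflection.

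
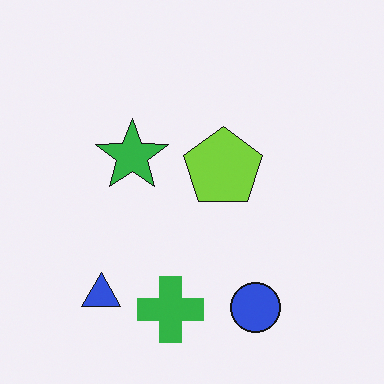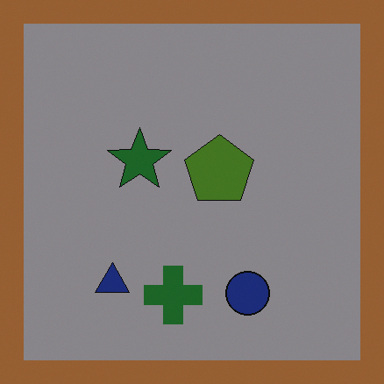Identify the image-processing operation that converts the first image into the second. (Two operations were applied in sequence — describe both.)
The image was darkened a lot, then framed with a brown border.

Every pixel — background and shapes alike — is uniformly darkened. A solid brown frame runs around the edge of the second image, with the content slightly shrunk inside it.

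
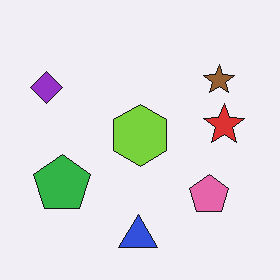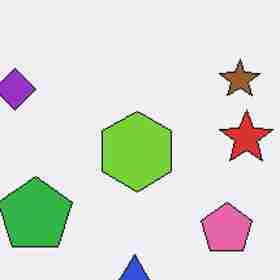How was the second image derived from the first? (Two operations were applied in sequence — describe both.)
It was cropped slightly and scaled back up, then heavily JPEG-compressed with obvious blocking artifacts.

The visible shapes are larger and the field of view is narrower; shapes near the original edges may be partly or wholly outside the frame — a crop-and-rescale. Blocky 8×8 compression artifacts appear around shape edges and the flat background shows ringing — characteristic JPEG degradation.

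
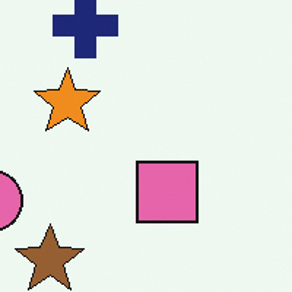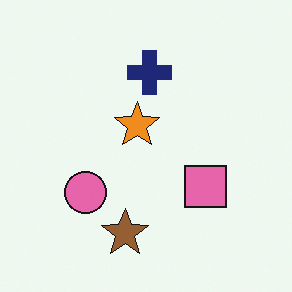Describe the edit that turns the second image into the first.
It was cropped to a modestly smaller region and rescaled.

The visible shapes are larger and the field of view is narrower; shapes near the original edges may be partly or wholly outside the frame — a crop-and-rescale.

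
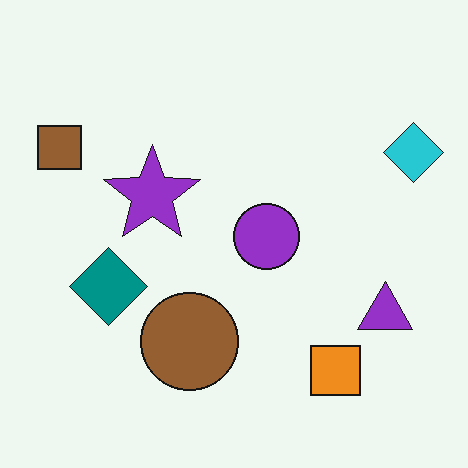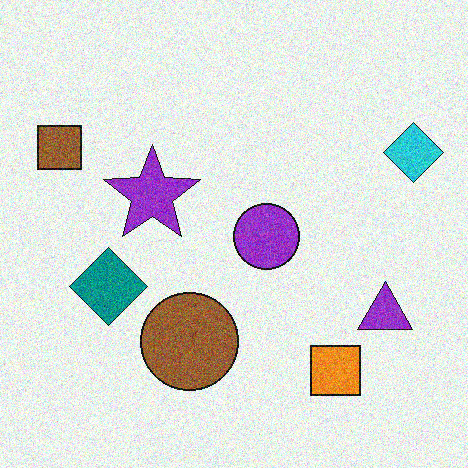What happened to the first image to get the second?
The second image is the first degraded with moderate additive noise.

Random speckle covers the whole image, including the flat background.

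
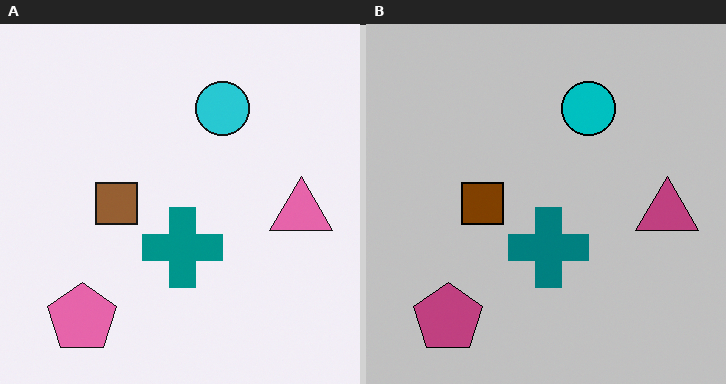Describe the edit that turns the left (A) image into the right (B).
The transformation is: heavily posterized to just a handful of flat colors.

Each flat color has snapped to a coarser quantized level — most visibly, the near-white background has dropped to a flat grey.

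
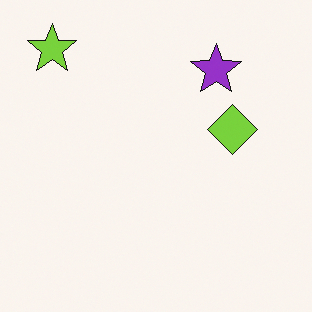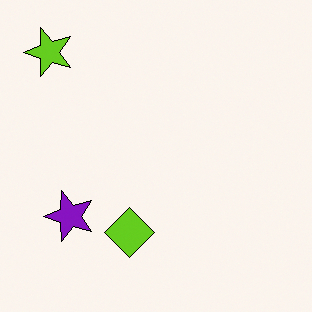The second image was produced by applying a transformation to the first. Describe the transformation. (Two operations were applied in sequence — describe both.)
The image was transposed (reflected across the top-left ↔ bottom-right diagonal), then given slightly increased contrast.

Shapes have swapped their row and column positions — what was in the top-right is now in the bottom-left — a diagonal reflection. Tones are pushed away from mid-grey across the whole image — a global contrast change.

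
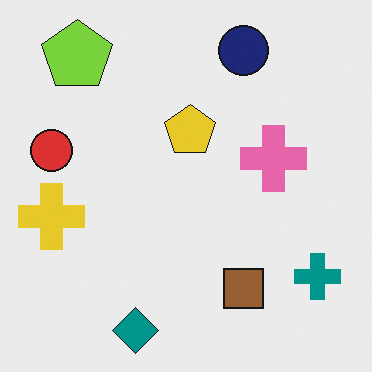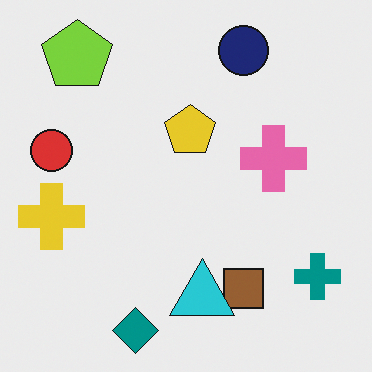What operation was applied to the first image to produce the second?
This is the original image overlaid with an additional cyan triangle.

A cyan triangle appears in the second image that is absent from the first.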